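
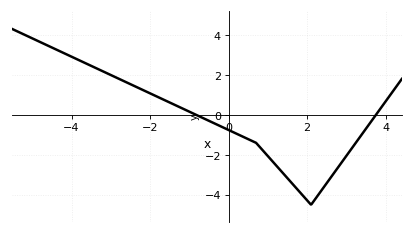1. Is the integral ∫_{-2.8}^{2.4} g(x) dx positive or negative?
negative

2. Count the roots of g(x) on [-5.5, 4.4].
2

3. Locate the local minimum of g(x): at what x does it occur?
2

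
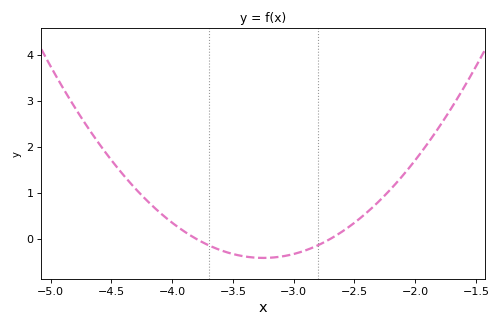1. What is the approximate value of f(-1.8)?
2.4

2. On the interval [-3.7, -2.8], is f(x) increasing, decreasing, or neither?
neither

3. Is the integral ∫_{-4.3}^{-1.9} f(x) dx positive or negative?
positive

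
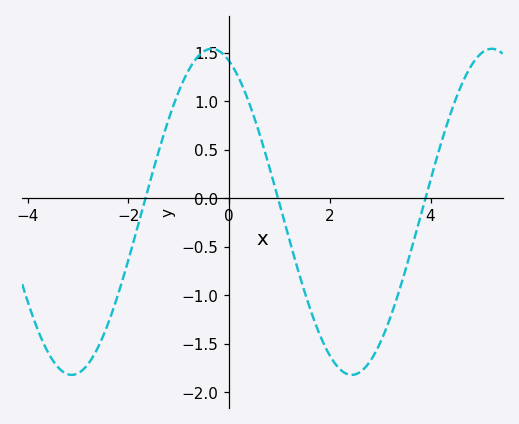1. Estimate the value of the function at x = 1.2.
-0.45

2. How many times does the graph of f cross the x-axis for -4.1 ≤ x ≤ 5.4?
3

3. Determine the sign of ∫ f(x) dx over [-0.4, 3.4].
negative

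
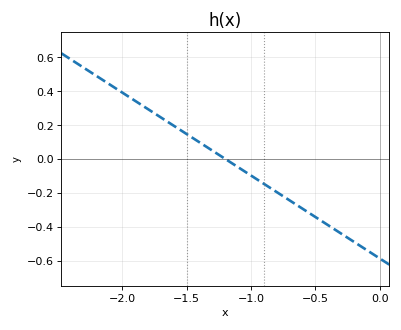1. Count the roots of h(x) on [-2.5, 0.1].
1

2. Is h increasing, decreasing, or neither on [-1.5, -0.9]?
decreasing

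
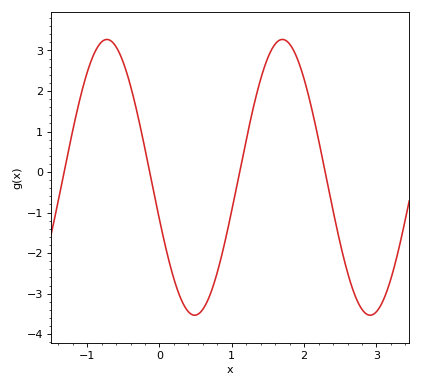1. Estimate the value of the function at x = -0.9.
2.93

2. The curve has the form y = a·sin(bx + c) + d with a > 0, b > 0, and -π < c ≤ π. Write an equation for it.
y = 3.4sin(2.59x - 2.83) - 0.13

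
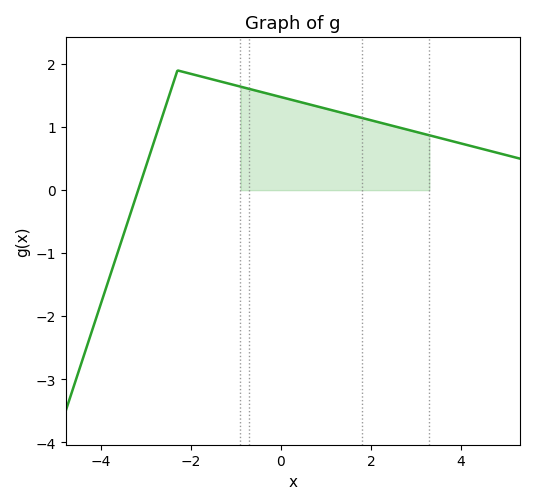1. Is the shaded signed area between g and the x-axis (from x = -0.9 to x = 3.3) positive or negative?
positive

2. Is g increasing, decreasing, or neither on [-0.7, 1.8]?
decreasing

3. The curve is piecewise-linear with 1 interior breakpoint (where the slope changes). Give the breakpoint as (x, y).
(-2.3, 1.9)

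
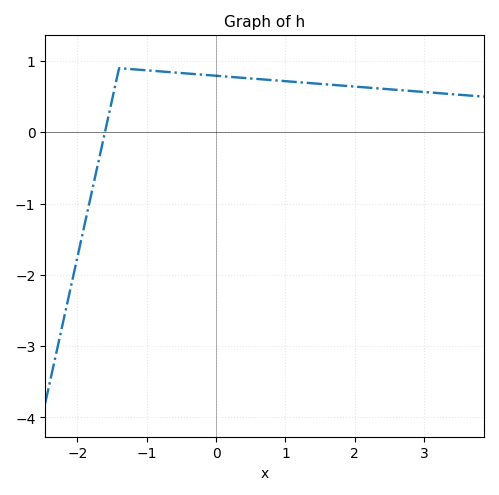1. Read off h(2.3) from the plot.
0.619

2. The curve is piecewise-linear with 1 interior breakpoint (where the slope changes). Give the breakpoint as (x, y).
(-1.4, 0.9)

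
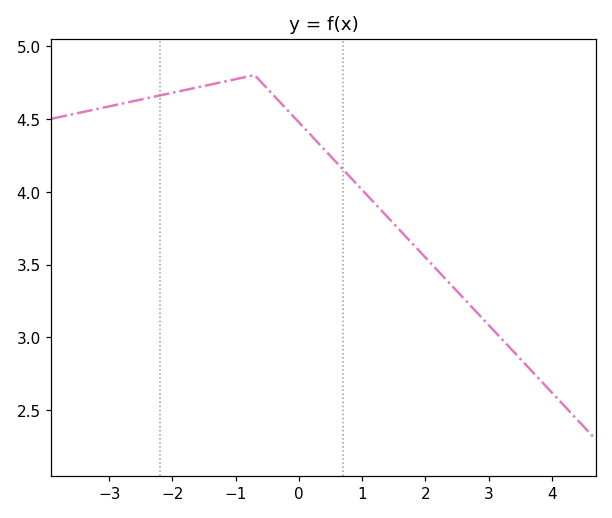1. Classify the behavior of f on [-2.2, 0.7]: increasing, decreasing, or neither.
neither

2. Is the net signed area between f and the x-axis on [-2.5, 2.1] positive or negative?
positive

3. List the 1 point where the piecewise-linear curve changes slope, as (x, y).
(-0.7, 4.8)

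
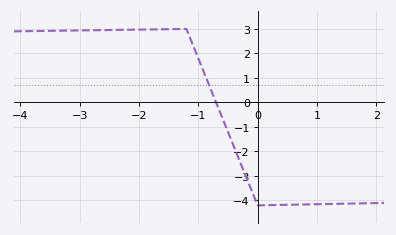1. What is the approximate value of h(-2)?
3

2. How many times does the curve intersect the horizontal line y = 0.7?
1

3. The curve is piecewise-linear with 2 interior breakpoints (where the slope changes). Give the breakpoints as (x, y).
(-1.2, 3); (0, -4.2)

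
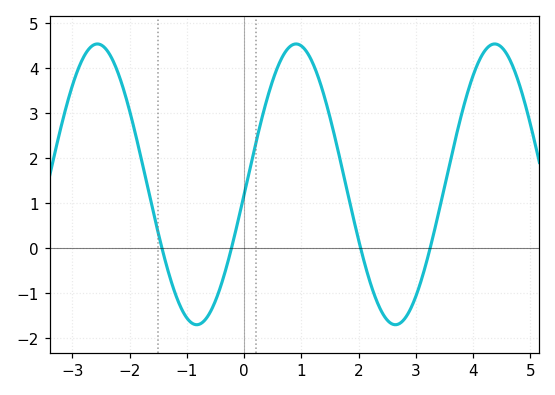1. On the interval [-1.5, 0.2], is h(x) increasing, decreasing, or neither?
neither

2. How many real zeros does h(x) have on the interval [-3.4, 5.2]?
4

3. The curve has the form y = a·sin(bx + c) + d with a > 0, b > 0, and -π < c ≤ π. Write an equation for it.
y = 3.12sin(1.8x - 0.07) + 1.42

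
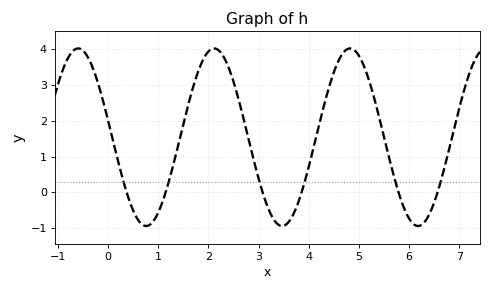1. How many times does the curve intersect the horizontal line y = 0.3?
6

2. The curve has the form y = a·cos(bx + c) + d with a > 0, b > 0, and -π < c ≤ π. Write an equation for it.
y = 2.48cos(2.3x + 1.4) + 1.54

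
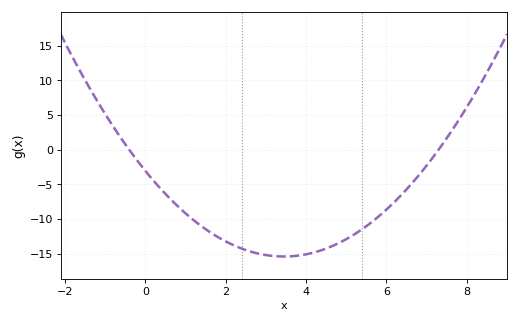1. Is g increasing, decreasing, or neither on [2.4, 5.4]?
neither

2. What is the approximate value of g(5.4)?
-11.5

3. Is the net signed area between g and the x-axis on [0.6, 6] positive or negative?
negative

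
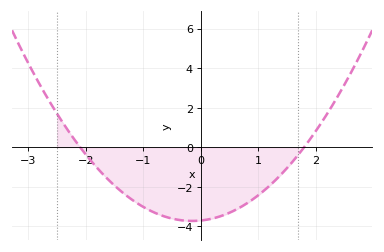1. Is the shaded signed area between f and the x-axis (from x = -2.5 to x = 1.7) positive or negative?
negative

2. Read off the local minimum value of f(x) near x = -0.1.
-3.73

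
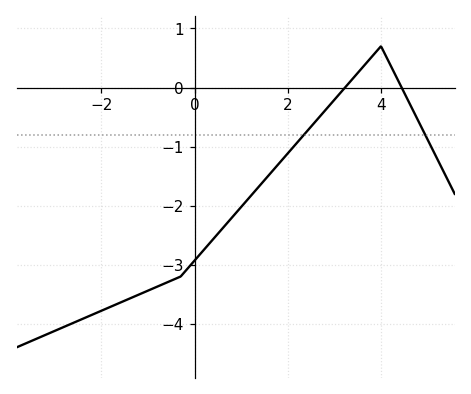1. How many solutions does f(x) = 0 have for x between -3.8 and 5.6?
2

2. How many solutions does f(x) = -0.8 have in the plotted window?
2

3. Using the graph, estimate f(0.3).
-2.7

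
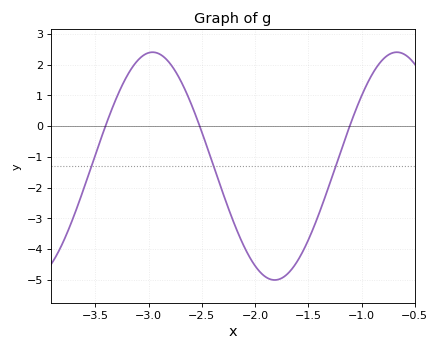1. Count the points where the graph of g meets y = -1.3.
3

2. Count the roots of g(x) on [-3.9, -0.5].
3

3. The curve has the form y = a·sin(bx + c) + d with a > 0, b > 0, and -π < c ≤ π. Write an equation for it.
y = 3.71sin(2.74x - 2.88) - 1.3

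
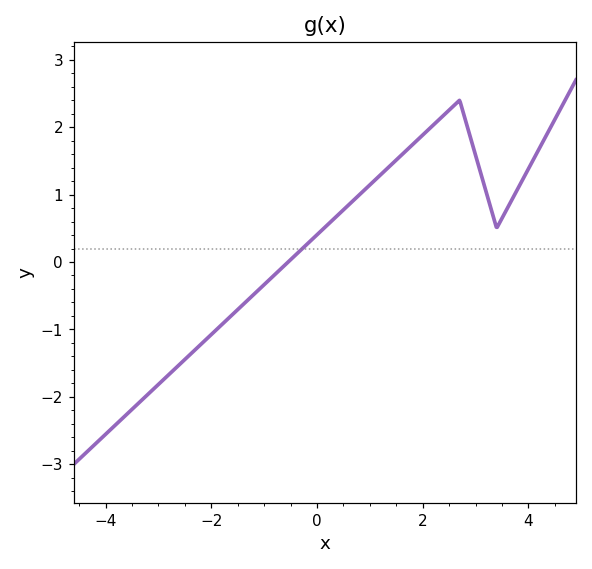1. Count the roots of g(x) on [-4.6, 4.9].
1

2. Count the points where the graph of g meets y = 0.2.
1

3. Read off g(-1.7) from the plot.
-0.854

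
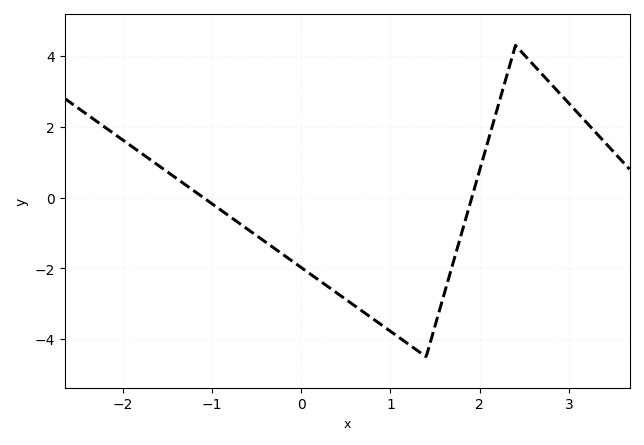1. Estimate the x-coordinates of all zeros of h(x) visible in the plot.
-1.1, 1.9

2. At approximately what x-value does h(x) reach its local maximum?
2.4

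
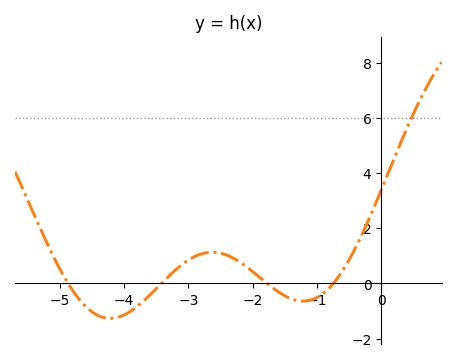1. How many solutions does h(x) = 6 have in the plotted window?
1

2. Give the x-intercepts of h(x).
-4.9, -3.4, -1.8, -0.7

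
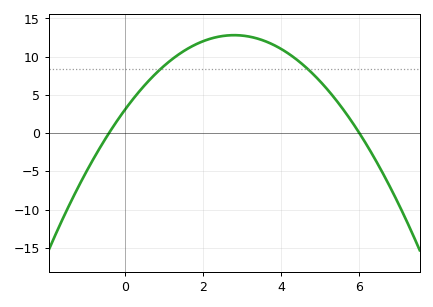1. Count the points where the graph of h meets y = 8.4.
2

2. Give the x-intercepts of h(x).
-0.4, 6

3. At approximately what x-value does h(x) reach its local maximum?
2.8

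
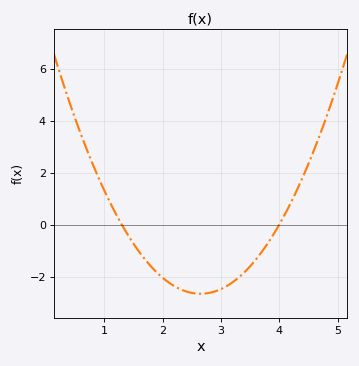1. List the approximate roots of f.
1.3, 4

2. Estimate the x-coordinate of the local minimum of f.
2.65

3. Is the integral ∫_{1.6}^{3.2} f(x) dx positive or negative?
negative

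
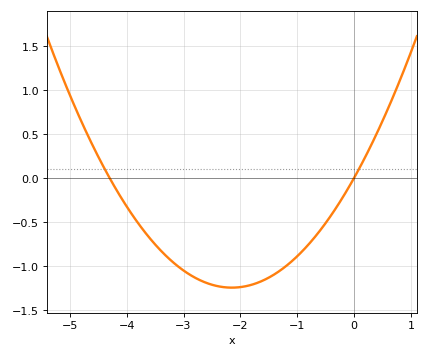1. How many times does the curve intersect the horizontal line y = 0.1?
2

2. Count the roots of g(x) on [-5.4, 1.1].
2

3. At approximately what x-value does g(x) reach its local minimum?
-2.1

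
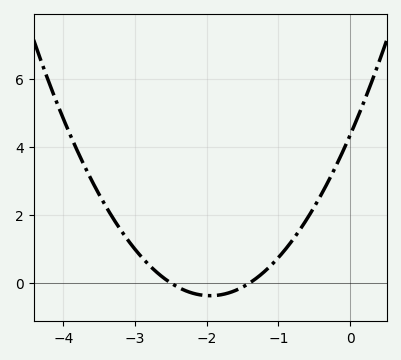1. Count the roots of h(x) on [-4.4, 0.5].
2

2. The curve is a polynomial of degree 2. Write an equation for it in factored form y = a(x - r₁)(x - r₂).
y = 1.24(x + 2.5)(x + 1.4)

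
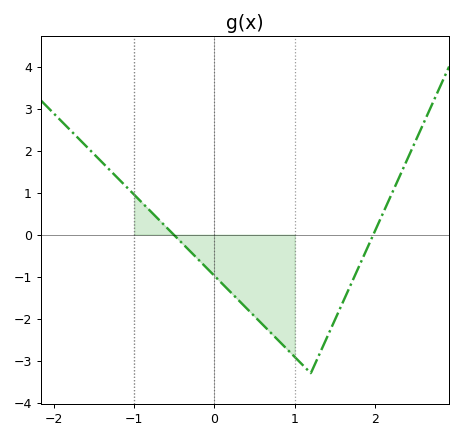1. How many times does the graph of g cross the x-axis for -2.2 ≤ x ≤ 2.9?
2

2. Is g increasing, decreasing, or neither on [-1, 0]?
decreasing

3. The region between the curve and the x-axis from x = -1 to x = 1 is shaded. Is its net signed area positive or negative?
negative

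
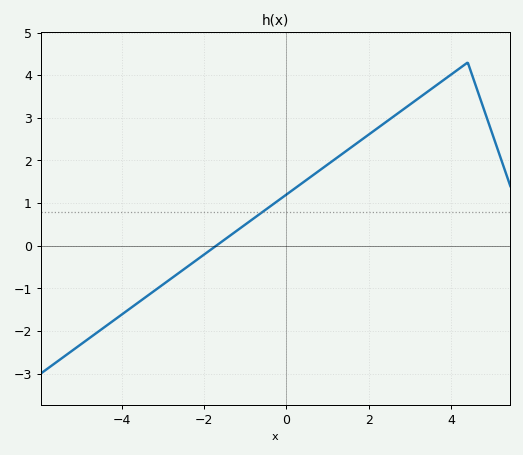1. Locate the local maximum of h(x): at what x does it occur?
4.4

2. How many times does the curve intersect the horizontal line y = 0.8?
1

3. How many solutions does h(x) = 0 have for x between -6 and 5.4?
1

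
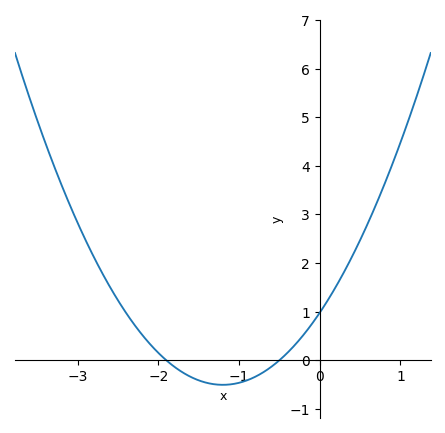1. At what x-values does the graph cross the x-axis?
-1.9, -0.5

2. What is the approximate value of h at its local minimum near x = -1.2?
-0.505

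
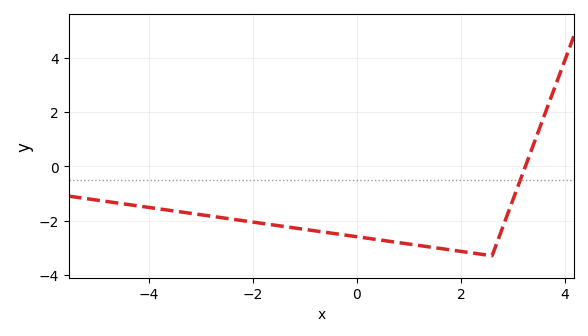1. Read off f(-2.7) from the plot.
-1.8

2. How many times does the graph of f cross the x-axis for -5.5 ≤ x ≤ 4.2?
1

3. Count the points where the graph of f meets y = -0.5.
1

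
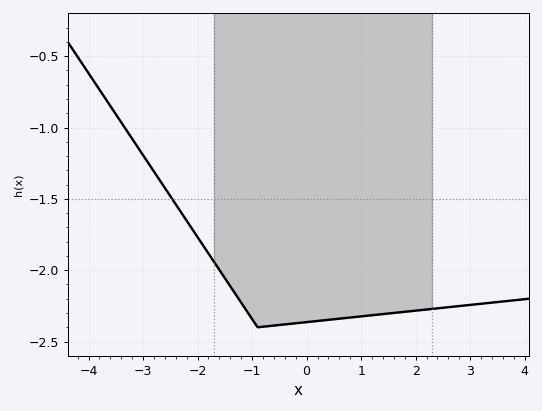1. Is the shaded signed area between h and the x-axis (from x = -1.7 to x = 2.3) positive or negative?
negative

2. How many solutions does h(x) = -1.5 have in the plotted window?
1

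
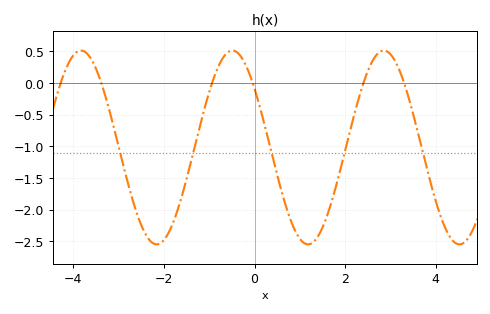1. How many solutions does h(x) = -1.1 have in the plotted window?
5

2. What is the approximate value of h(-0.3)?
0.414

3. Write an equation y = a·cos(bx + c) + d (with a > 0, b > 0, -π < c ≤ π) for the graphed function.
y = 1.53cos(1.88x + 0.92) - 1.02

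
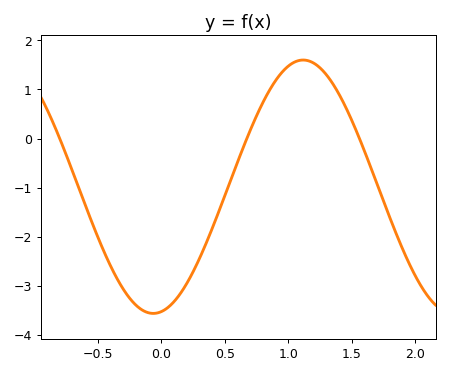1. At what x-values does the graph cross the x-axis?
-0.8, 0.65, 1.55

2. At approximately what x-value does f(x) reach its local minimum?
-0.05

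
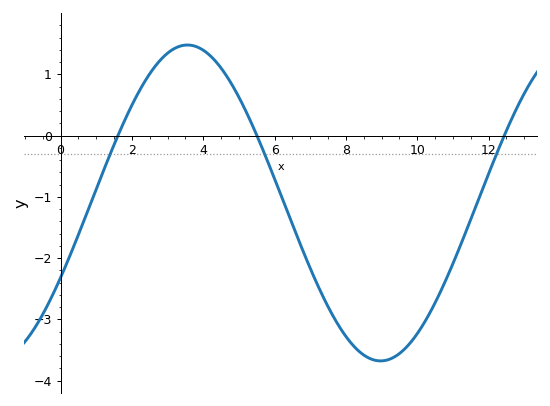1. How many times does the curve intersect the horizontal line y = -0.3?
3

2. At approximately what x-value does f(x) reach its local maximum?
3.6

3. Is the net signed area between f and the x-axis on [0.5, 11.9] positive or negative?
negative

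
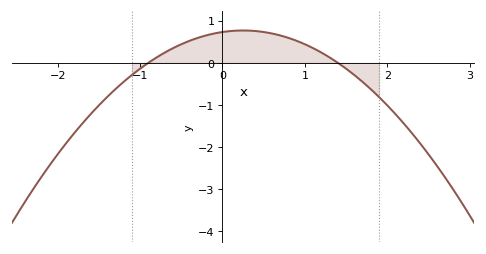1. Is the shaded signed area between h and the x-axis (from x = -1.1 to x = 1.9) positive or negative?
positive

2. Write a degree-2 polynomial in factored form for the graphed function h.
y = -0.58(x + 0.9)(x - 1.4)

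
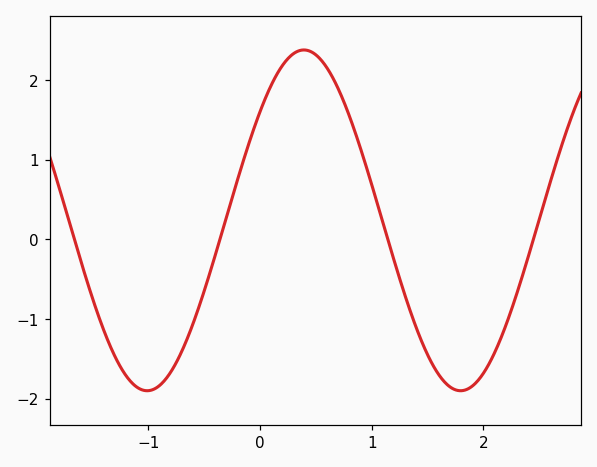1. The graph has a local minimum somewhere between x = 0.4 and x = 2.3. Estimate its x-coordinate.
1.8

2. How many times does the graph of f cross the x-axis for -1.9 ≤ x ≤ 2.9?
4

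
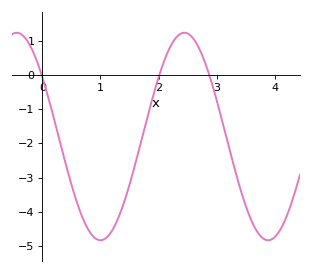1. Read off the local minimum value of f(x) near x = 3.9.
-4.8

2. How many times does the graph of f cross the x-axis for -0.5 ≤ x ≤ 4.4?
3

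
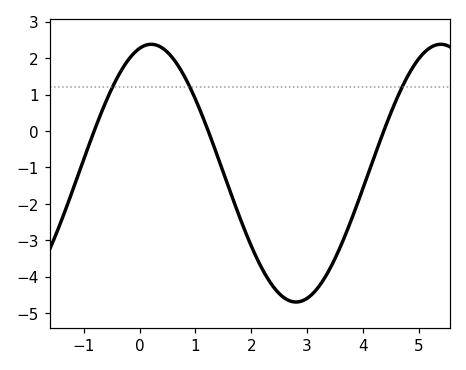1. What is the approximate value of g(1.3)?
-0.3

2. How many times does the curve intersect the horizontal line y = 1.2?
3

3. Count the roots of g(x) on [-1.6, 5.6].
3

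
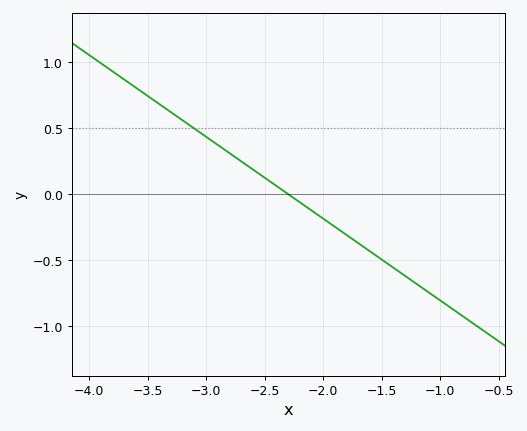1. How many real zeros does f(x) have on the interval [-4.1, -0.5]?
1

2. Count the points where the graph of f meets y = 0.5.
1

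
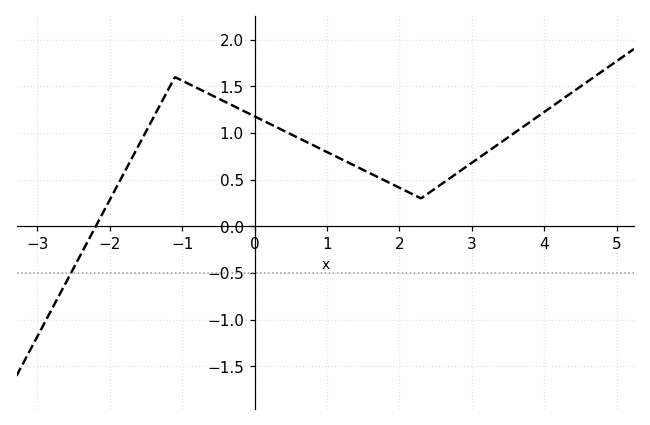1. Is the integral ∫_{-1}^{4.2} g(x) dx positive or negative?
positive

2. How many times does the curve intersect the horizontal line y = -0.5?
1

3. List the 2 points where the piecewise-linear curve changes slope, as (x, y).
(-1.1, 1.6); (2.3, 0.3)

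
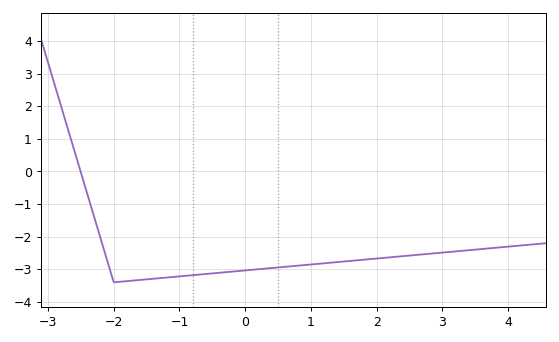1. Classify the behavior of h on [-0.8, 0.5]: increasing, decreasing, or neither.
increasing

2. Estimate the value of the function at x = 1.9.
-2.69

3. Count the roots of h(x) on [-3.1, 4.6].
1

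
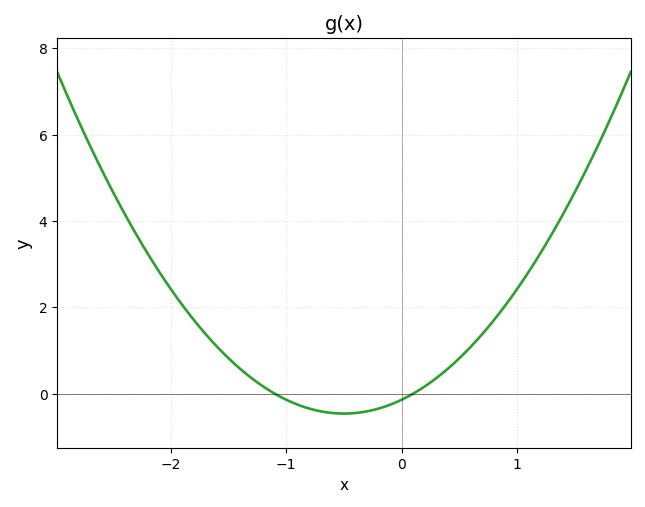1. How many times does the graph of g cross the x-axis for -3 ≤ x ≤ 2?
2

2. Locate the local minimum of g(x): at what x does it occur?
-0.5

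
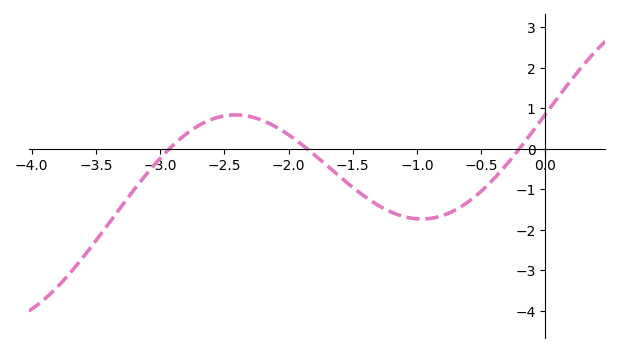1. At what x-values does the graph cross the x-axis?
-2.93, -1.86, -0.201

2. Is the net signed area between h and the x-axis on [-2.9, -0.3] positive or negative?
negative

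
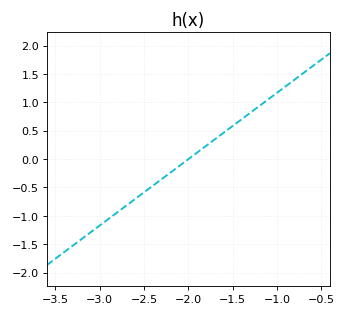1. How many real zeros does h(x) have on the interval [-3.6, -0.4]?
1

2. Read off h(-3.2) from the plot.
-1.4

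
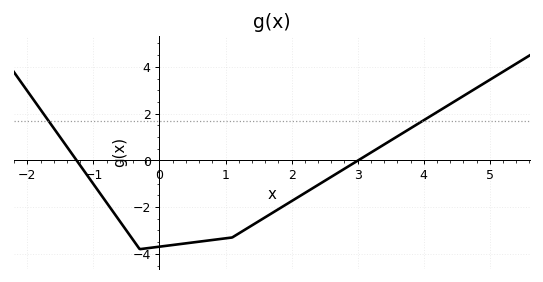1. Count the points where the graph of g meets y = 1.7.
2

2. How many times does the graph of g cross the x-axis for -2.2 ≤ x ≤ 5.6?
2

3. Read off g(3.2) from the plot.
0.4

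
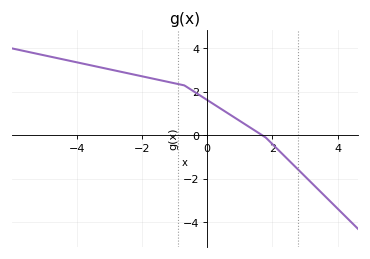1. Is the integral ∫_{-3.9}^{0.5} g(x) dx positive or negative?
positive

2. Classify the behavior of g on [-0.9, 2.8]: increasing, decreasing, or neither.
decreasing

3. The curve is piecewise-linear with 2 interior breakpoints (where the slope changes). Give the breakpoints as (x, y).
(-0.7, 2.3); (1.8, -0.1)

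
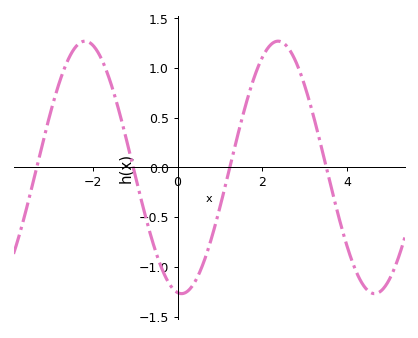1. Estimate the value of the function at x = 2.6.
1.2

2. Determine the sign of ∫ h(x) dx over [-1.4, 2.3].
negative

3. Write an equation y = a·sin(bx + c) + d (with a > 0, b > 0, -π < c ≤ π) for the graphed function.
y = 1.27sin(1.4x - 1.7) + 0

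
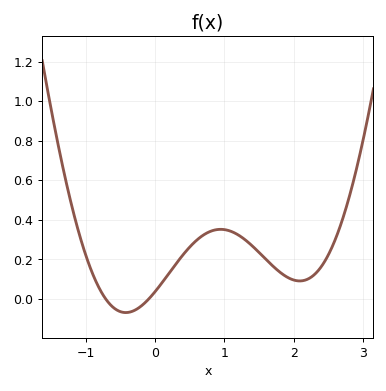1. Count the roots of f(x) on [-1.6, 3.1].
2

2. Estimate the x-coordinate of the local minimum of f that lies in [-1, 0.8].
-0.4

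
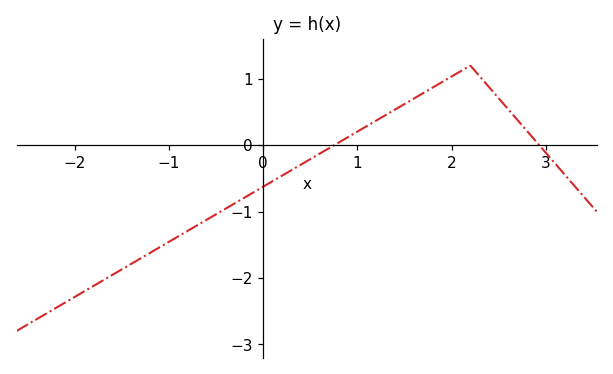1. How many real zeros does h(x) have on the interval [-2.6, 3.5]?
2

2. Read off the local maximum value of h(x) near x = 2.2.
1.2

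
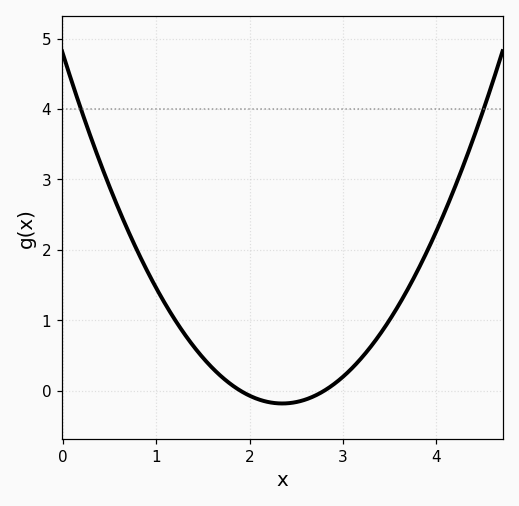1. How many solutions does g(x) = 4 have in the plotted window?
2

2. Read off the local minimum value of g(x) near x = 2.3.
-0.182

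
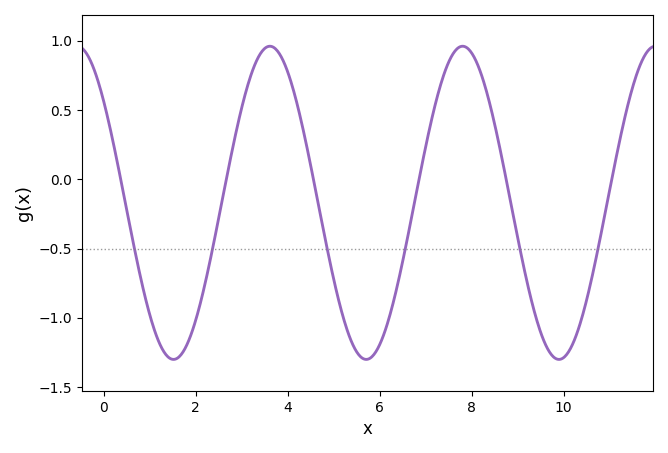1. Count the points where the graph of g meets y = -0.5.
6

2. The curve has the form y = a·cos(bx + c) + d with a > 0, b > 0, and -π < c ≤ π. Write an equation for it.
y = 1.13cos(1.5x + 0.86) - 0.17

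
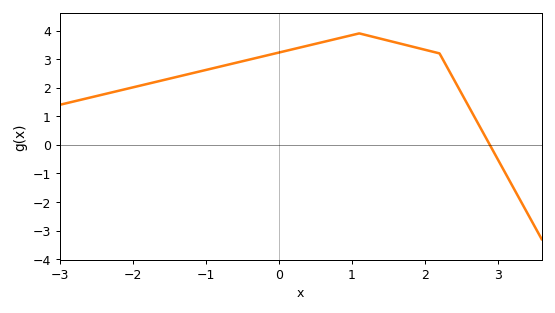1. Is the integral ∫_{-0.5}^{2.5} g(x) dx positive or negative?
positive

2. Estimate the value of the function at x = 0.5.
3.5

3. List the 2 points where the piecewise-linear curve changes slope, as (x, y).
(1.1, 3.9); (2.2, 3.2)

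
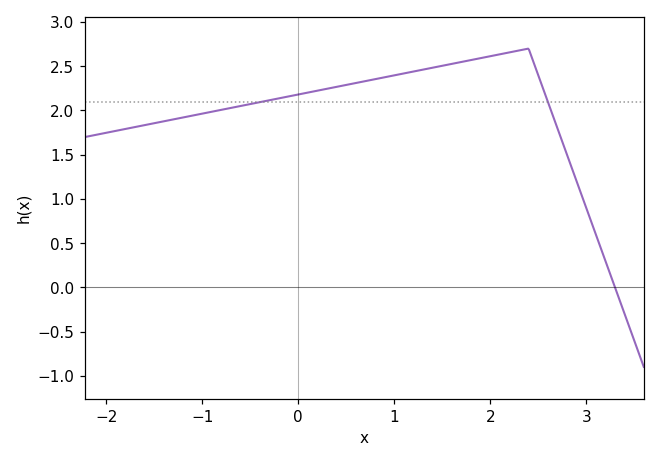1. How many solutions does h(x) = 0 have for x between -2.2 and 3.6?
1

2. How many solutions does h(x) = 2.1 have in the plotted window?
2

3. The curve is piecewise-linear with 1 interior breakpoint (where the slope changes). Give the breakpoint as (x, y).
(2.4, 2.7)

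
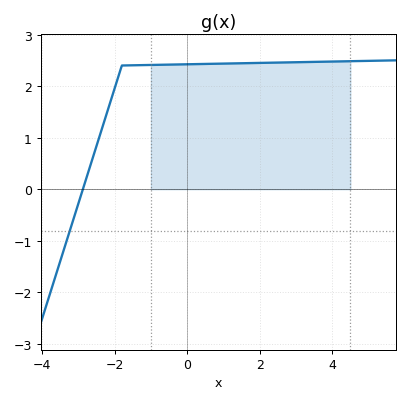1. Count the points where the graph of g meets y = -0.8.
1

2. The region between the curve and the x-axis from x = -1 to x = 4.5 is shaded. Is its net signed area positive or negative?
positive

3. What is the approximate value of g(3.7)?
2.47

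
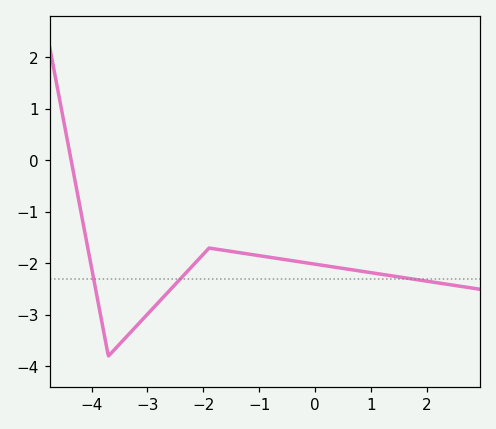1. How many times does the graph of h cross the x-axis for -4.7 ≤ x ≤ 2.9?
1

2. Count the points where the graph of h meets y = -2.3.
3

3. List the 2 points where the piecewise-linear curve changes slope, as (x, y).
(-3.7, -3.8); (-1.9, -1.7)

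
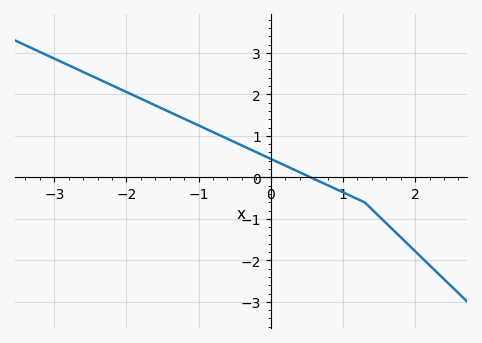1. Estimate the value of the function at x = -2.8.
2.7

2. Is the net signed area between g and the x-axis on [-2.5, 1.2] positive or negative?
positive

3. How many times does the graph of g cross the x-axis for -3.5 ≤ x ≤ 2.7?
1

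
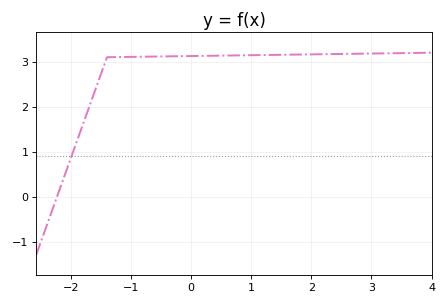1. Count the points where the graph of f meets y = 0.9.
1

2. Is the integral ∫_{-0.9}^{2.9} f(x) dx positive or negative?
positive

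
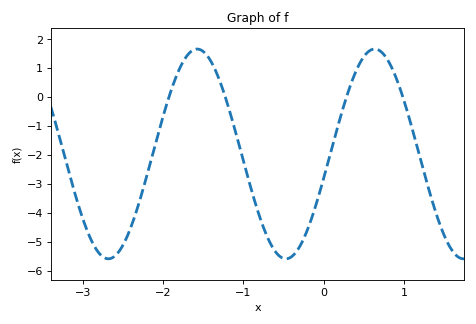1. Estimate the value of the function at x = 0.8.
1.26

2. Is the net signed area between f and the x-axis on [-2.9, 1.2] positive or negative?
negative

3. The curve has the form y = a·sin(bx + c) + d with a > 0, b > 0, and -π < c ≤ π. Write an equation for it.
y = 3.62sin(2.84x - 0.232) - 1.97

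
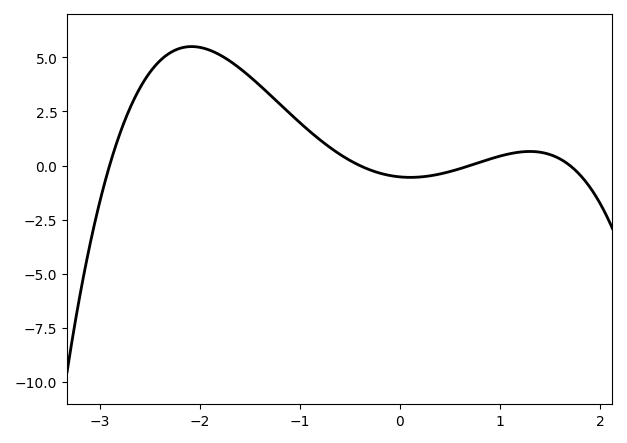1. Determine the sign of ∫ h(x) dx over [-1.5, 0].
positive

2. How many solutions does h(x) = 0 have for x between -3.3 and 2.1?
4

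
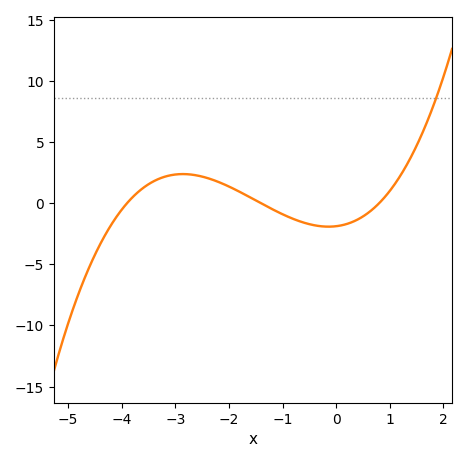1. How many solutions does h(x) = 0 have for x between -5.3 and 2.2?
3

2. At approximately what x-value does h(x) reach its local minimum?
-0.144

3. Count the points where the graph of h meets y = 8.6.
1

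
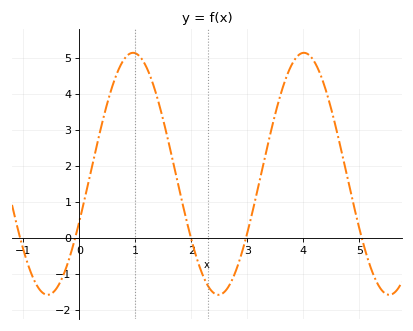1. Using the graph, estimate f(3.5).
3.5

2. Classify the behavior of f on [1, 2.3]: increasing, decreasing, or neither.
decreasing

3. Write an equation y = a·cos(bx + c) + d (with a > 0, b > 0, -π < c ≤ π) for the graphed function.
y = 3.37cos(2.1x - 2) + 1.78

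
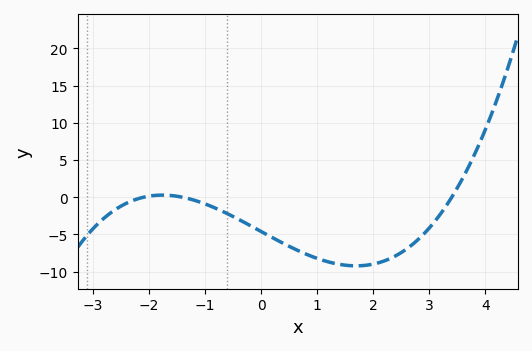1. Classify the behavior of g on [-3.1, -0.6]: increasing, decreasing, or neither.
neither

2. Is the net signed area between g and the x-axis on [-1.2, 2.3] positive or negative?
negative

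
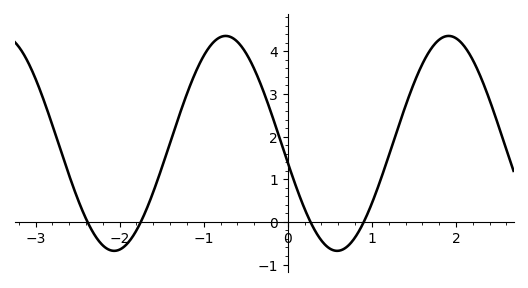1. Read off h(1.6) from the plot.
3.7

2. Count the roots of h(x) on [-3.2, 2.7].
4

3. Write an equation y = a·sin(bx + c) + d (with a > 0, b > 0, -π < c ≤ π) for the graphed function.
y = 2.52sin(2.4x - 3) + 1.84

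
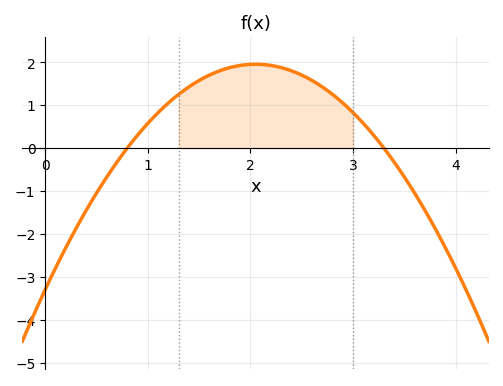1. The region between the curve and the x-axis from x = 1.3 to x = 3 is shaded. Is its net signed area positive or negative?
positive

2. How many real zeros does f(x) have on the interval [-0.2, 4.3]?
2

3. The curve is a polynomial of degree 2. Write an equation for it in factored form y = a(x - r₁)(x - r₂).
y = -1.25(x - 0.8)(x - 3.3)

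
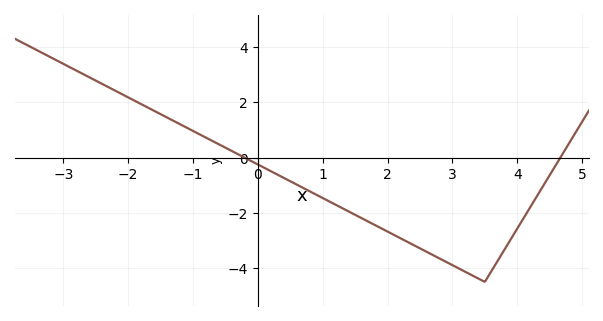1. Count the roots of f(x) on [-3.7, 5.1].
2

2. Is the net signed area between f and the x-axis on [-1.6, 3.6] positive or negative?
negative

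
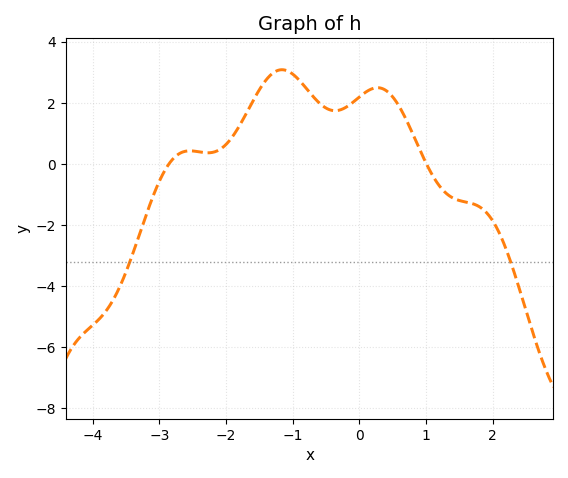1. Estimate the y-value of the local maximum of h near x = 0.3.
2.4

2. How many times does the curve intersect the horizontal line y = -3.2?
2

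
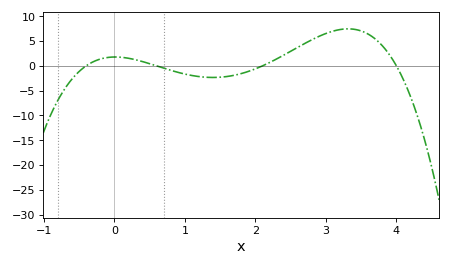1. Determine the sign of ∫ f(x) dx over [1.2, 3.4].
positive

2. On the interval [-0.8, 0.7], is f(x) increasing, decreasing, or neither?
neither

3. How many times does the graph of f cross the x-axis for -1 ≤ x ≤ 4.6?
4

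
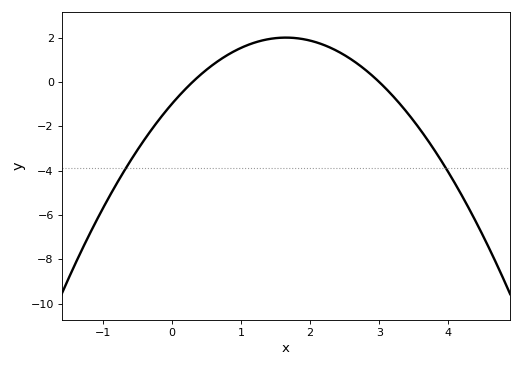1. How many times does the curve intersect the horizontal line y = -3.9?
2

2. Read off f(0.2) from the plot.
-0.308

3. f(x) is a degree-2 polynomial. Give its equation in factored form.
y = -1.1(x - 0.3)(x - 3)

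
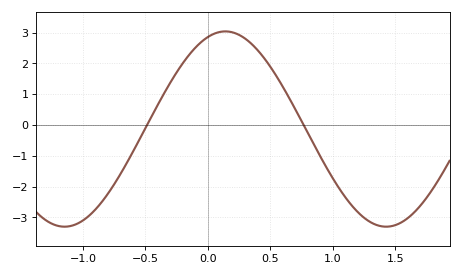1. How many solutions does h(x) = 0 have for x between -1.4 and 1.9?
2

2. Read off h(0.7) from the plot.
0.511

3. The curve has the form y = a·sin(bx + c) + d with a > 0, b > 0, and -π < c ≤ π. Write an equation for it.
y = 3.17sin(2.44x + 1.23) - 0.13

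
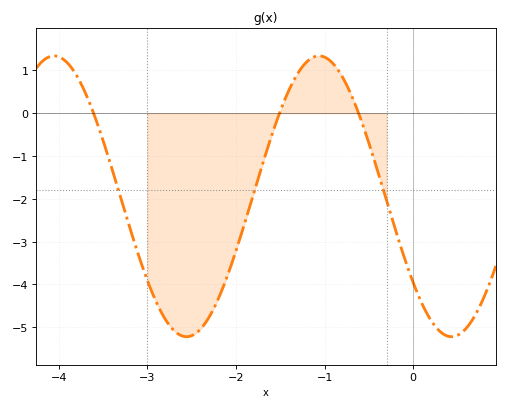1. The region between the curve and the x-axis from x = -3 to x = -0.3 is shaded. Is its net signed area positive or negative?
negative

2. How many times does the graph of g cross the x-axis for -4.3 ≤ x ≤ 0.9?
3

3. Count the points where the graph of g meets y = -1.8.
3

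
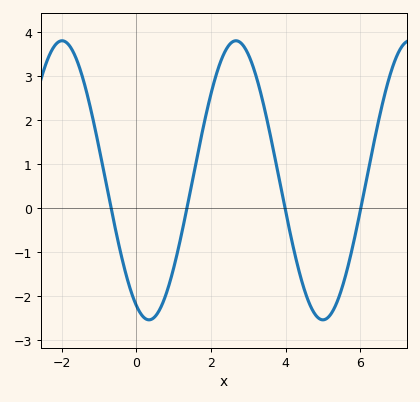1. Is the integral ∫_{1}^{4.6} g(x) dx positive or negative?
positive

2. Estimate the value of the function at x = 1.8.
1.9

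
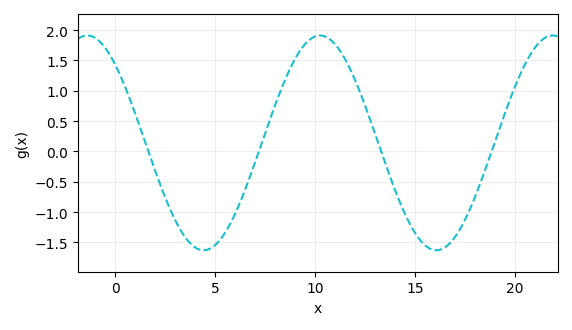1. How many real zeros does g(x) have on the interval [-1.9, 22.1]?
4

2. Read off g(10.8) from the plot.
1.83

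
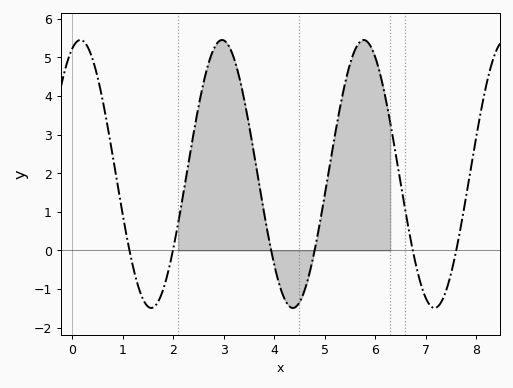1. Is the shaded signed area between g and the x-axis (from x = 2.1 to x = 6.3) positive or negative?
positive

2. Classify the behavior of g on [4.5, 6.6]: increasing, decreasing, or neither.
neither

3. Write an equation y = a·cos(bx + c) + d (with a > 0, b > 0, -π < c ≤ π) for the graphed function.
y = 3.47cos(2.2x - 0.37) + 1.98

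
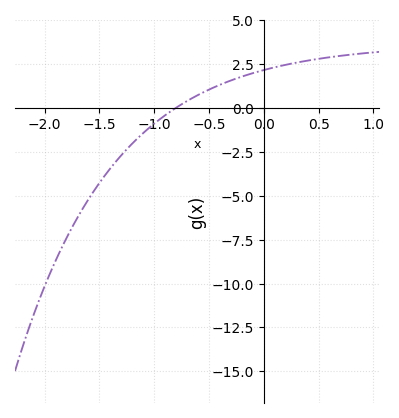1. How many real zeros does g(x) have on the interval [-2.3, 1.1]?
1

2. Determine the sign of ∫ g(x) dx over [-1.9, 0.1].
negative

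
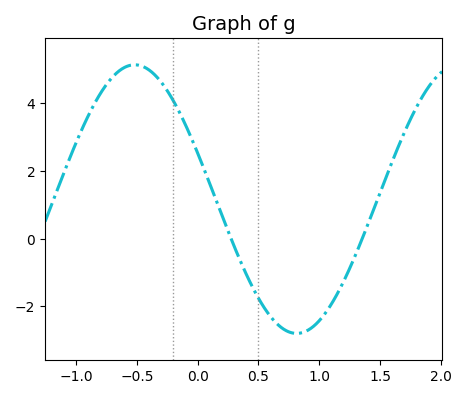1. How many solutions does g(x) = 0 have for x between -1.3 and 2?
2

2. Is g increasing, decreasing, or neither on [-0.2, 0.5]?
decreasing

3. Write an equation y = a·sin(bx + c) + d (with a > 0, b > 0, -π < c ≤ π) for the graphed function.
y = 3.97sin(2.36x + 2.79) + 1.17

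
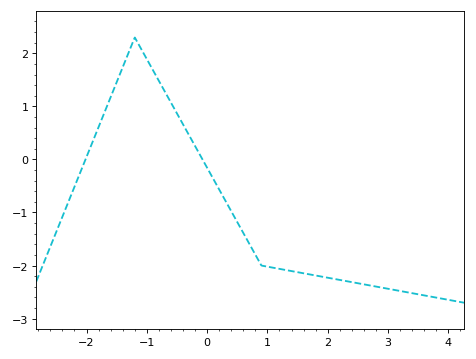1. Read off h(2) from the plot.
-2.23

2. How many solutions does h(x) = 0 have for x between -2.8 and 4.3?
2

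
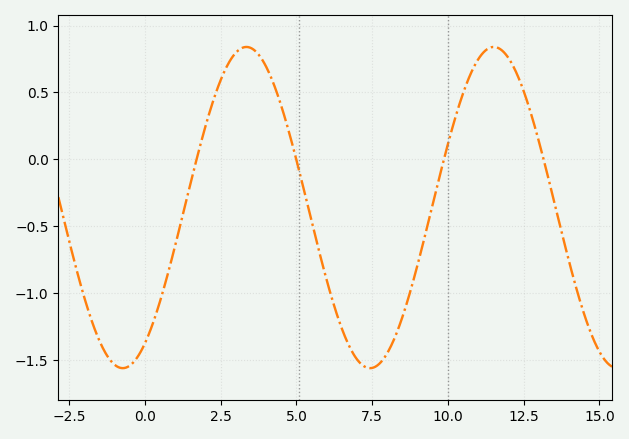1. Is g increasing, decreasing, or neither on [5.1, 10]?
neither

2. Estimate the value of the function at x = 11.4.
0.836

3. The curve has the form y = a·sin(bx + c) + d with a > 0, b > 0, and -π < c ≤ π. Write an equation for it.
y = 1.2sin(0.77x - 1.01) - 0.36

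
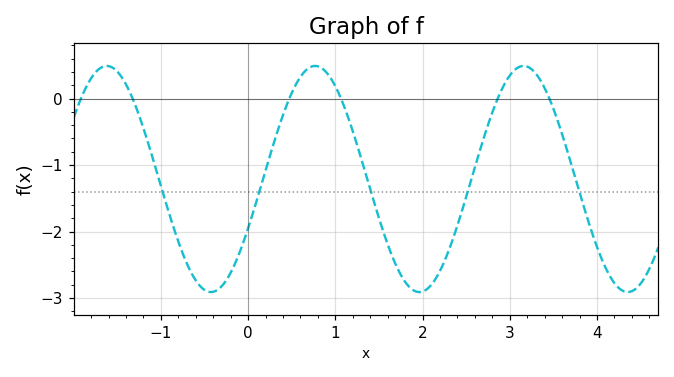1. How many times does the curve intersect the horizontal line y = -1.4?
5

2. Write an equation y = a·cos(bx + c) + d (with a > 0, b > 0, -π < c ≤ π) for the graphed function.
y = 1.7cos(2.6x - 2) - 1.21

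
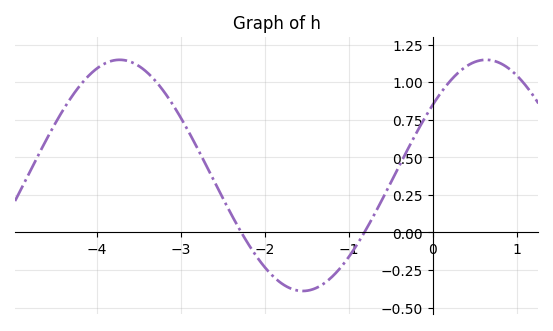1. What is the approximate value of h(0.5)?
1.14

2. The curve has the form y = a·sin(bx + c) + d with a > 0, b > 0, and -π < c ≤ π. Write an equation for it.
y = 0.77sin(1.4x + 0.66) + 0.38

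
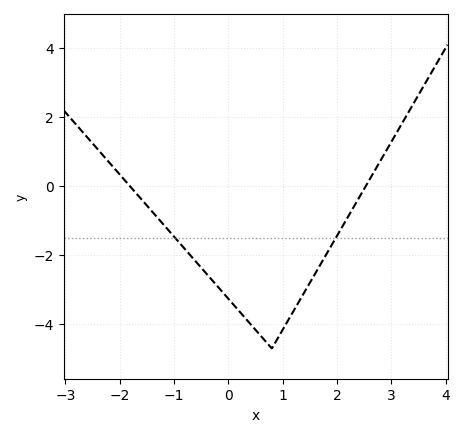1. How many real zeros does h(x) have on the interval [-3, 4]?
2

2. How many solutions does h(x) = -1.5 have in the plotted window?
2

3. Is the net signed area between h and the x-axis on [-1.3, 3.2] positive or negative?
negative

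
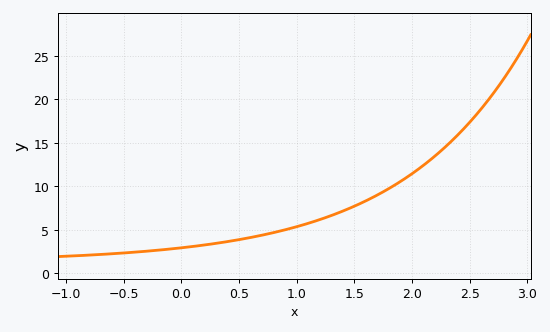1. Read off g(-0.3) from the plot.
2.5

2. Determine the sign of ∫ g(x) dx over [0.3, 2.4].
positive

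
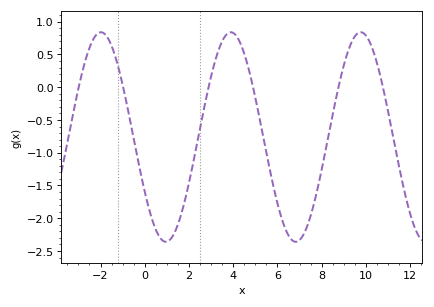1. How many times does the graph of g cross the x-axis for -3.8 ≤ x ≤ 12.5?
6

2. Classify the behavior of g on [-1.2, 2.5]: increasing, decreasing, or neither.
neither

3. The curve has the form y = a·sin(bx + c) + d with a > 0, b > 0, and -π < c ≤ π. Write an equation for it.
y = 1.6sin(1.1x - 2.6) - 0.76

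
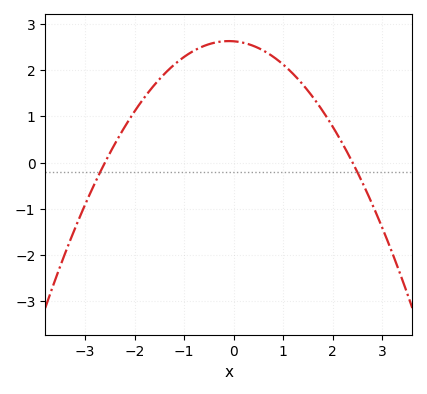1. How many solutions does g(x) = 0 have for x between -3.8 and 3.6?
2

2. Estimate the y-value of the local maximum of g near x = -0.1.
2.6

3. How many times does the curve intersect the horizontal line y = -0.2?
2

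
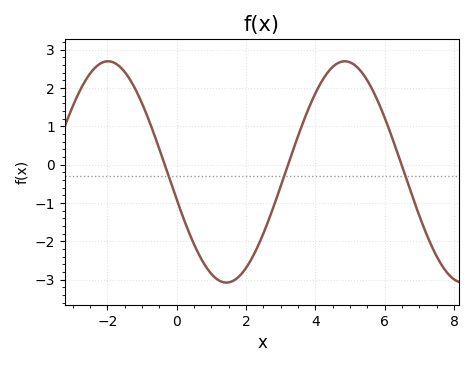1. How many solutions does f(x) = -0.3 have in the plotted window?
3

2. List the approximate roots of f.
-0.345, 3.21, 6.48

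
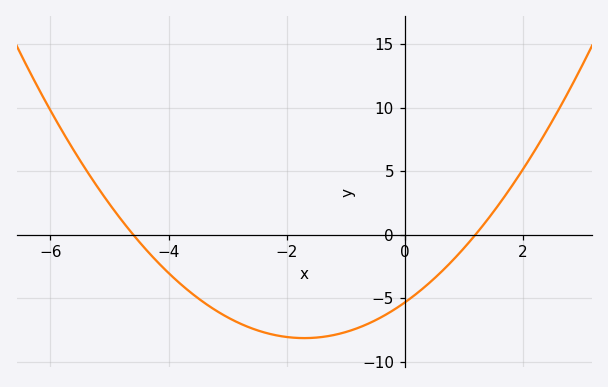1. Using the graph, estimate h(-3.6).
-4.5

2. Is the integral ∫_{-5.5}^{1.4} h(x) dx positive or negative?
negative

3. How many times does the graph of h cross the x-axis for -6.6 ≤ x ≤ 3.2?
2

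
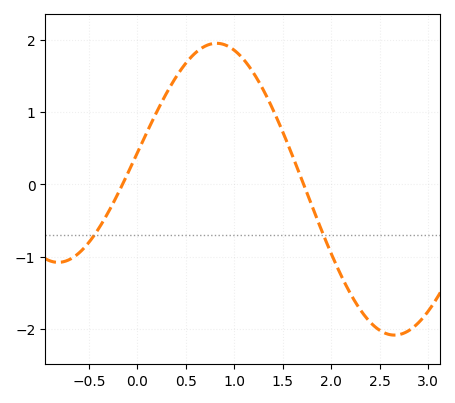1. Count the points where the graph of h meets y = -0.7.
2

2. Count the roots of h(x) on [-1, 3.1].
2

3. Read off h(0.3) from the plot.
1.3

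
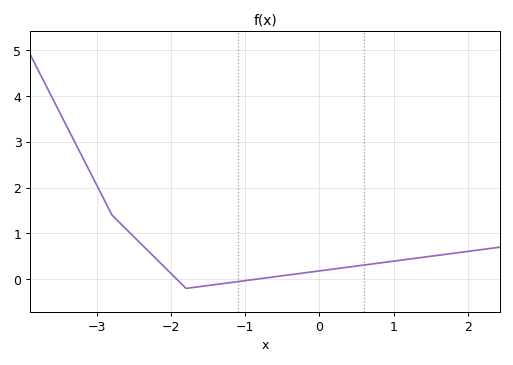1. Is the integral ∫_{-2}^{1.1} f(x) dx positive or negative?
positive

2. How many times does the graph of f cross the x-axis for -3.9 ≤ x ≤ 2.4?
2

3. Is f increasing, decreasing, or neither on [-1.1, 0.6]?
increasing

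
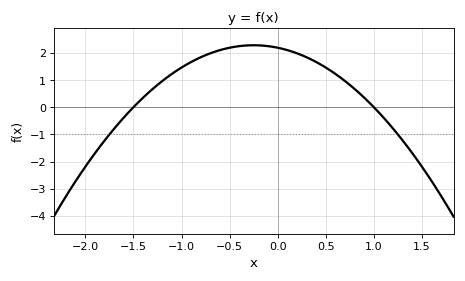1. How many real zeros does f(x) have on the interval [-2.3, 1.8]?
2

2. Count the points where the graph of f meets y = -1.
2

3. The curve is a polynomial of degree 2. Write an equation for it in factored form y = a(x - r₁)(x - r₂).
y = -1.46(x + 1.5)(x - 1)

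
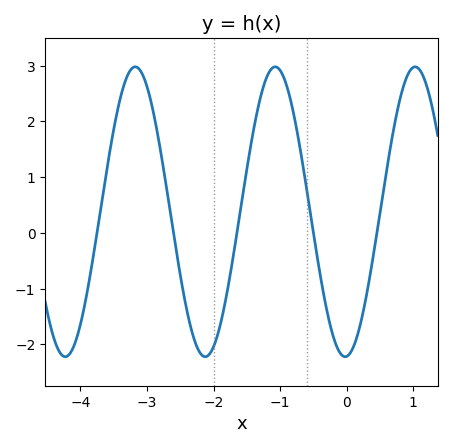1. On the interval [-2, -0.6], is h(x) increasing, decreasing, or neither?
neither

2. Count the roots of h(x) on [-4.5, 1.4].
5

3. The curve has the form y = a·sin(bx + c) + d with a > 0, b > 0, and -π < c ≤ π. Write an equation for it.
y = 2.6sin(3x - 1.5) + 0.38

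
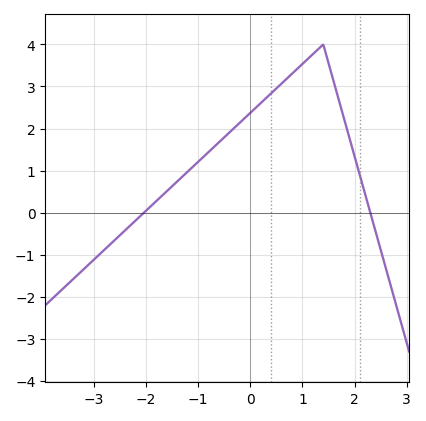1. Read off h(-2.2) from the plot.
-0.183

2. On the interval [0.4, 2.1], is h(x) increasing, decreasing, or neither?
neither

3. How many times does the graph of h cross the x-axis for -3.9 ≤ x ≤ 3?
2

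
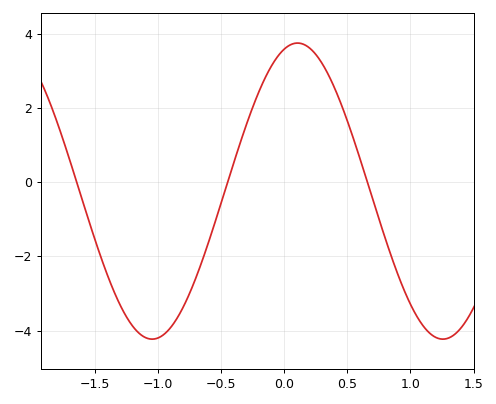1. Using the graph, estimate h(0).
3.58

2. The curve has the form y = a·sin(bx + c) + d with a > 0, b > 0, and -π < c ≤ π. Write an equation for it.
y = 3.99sin(2.73x + 1.28) - 0.24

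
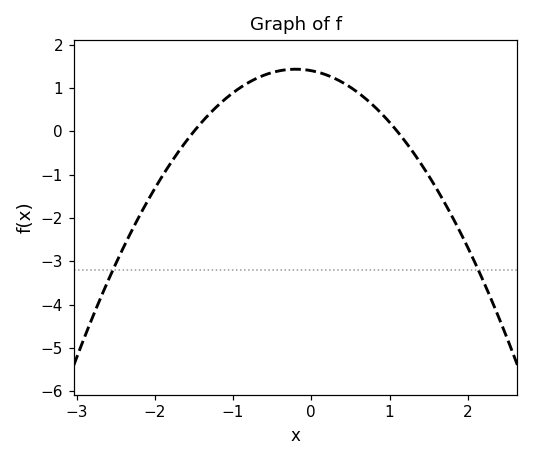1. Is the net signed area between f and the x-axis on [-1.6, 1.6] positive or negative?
positive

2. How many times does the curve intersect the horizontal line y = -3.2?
2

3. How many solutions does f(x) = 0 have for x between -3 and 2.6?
2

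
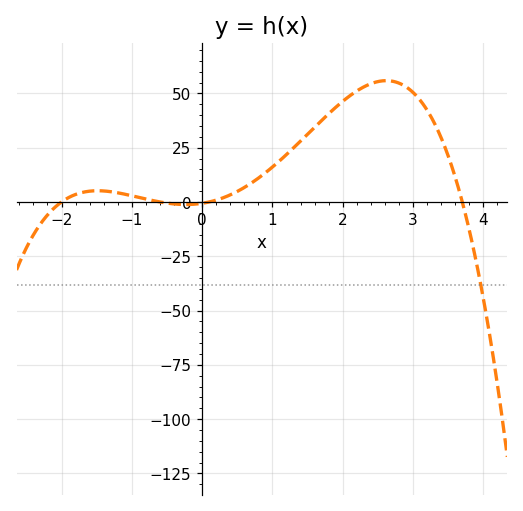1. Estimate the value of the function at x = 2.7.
56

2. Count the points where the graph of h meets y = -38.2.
1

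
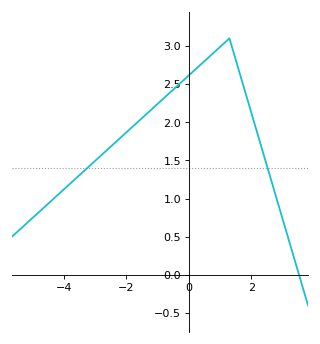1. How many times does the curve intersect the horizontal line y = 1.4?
2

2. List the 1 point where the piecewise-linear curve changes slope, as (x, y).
(1.3, 3.1)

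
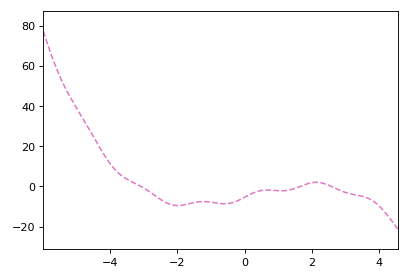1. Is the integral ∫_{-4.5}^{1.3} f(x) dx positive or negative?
negative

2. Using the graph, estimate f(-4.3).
18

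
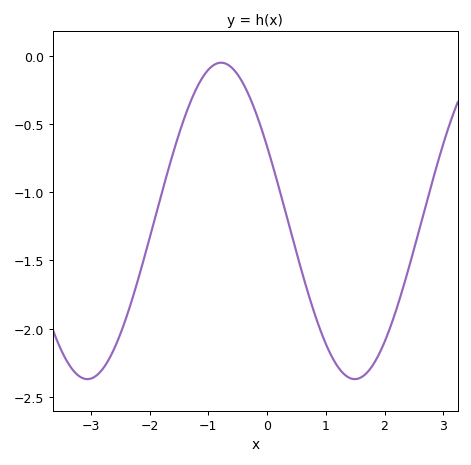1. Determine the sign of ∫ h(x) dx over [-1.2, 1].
negative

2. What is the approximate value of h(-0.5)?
-0.137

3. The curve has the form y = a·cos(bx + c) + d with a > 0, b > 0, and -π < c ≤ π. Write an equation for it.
y = 1.16cos(1.38x + 1.08) - 1.21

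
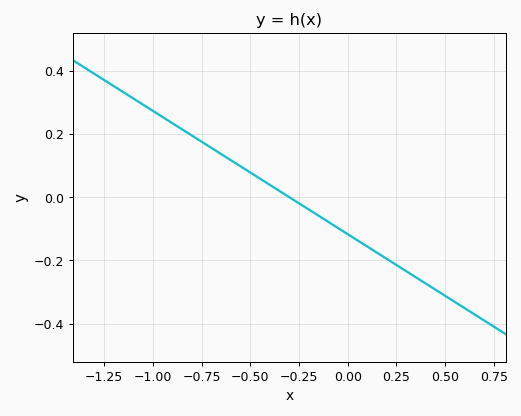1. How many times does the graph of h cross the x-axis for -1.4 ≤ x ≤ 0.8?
1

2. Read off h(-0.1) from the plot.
-0.08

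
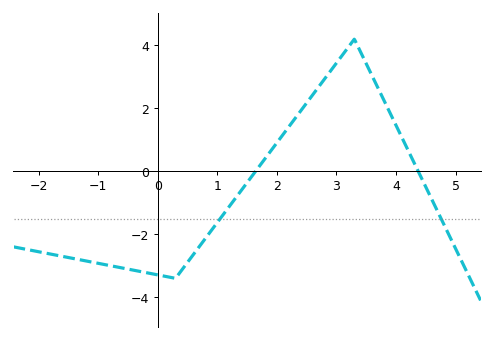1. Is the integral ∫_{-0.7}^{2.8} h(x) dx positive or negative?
negative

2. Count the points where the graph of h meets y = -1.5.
2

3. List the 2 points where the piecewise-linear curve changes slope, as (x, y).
(0.3, -3.4); (3.3, 4.2)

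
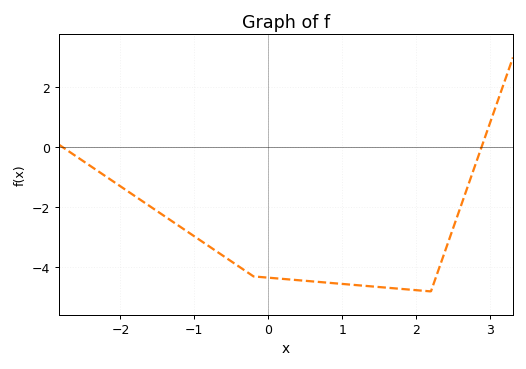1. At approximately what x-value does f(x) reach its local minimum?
2.2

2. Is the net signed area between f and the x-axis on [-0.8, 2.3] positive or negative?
negative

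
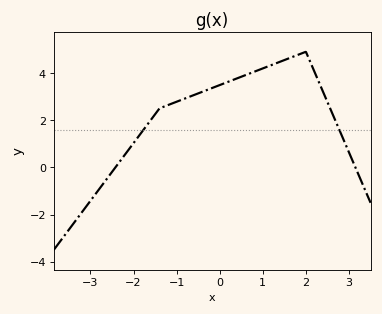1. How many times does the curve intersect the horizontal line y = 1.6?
2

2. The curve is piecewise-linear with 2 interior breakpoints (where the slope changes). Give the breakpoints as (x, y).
(-1.4, 2.5); (2, 4.9)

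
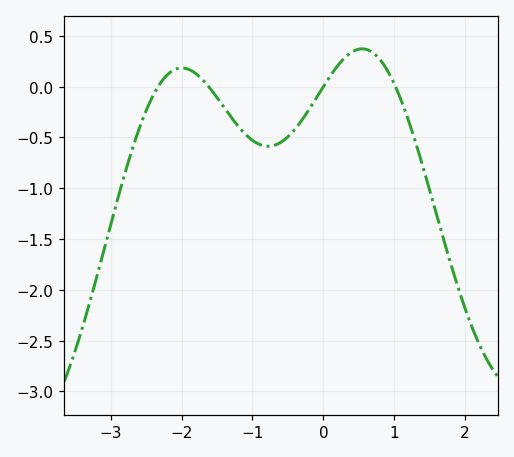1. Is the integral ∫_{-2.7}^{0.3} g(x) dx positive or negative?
negative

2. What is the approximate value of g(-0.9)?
-0.55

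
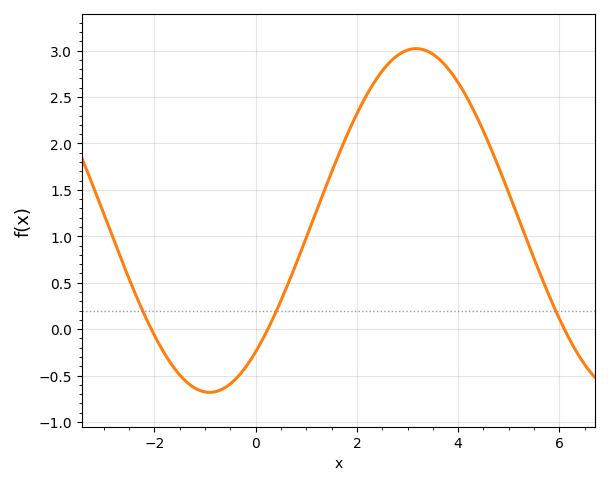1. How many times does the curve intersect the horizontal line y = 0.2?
3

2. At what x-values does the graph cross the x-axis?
-2, 0.2, 6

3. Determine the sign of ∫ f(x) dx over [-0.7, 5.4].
positive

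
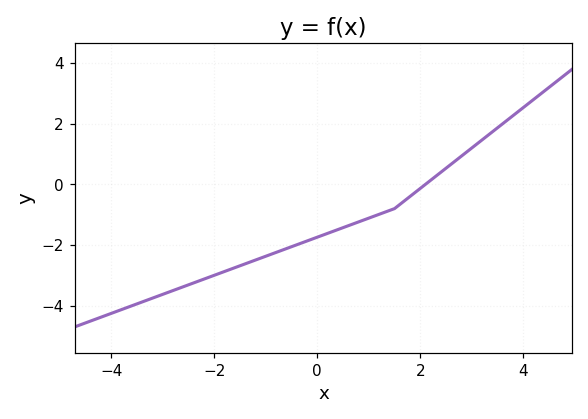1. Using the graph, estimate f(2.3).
0.2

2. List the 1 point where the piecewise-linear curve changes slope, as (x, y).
(1.5, -0.8)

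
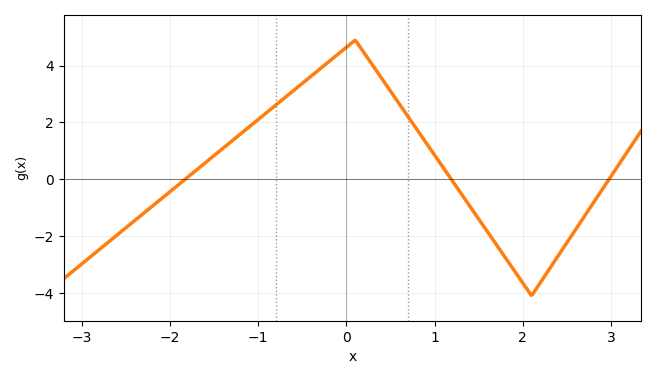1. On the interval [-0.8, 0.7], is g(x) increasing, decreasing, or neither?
neither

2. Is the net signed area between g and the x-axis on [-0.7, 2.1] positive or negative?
positive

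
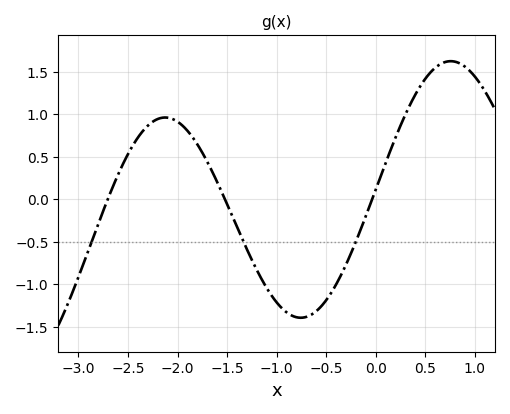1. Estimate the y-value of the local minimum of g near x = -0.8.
-1.4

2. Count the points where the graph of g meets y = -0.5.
3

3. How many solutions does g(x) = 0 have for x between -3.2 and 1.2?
3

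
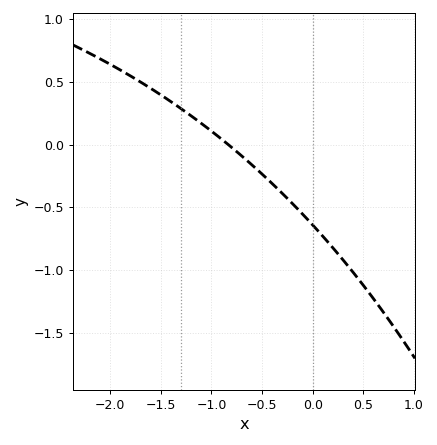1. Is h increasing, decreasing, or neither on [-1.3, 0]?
decreasing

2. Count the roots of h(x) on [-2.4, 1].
1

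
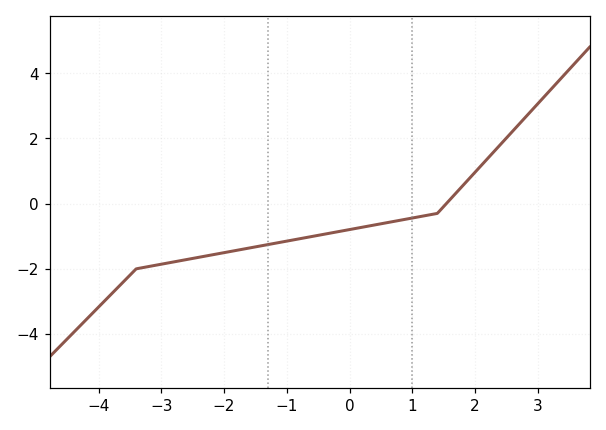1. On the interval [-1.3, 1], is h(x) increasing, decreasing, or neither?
increasing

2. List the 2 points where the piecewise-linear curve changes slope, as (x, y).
(-3.4, -2); (1.4, -0.3)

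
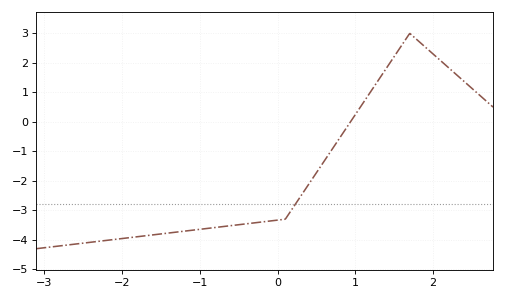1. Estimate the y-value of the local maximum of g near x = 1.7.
3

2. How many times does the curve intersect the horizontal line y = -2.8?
1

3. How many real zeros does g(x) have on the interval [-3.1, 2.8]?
1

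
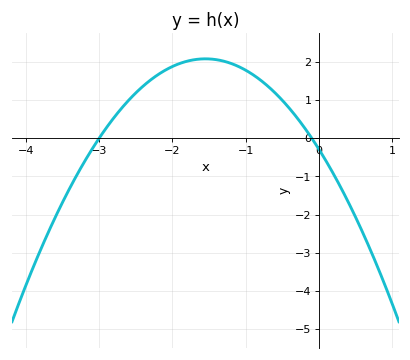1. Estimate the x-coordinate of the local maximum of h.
-1.6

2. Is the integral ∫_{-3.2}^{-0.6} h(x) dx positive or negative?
positive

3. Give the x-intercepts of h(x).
-3, -0.1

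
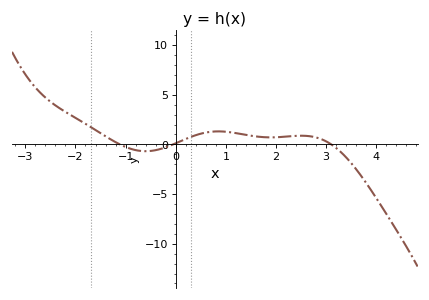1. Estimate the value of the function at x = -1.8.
2.08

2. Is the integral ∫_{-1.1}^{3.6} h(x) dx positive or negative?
positive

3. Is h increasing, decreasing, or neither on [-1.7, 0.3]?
neither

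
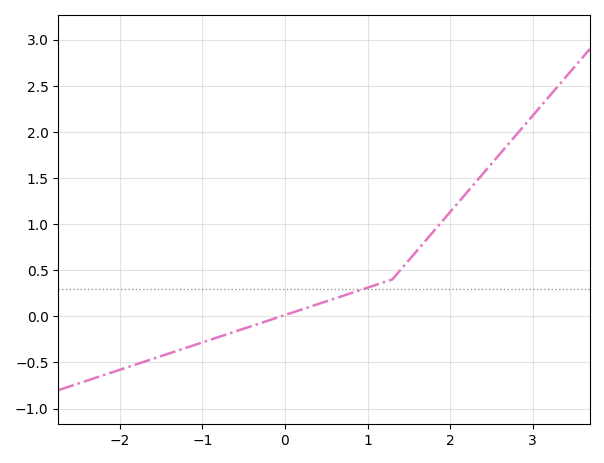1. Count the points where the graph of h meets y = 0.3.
1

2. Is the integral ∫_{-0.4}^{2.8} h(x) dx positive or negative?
positive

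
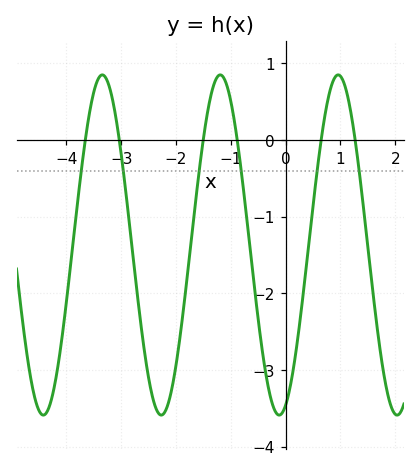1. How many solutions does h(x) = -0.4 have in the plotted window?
6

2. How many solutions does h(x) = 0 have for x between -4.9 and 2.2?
6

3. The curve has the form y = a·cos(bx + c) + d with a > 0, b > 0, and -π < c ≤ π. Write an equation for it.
y = 2.22cos(2.92x - 2.8) - 1.37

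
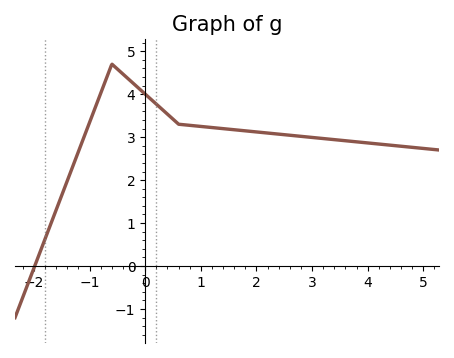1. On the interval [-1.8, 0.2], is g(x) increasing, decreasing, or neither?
neither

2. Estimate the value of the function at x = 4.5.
2.8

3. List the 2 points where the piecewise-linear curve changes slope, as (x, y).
(-0.6, 4.7); (0.6, 3.3)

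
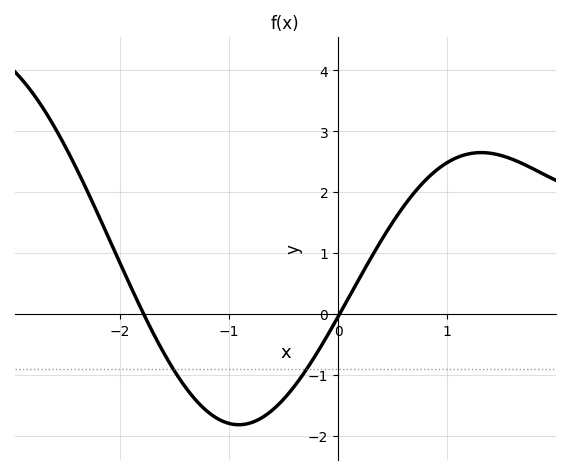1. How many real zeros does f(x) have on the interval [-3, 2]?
2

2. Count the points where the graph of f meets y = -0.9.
2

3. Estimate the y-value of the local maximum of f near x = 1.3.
2.7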